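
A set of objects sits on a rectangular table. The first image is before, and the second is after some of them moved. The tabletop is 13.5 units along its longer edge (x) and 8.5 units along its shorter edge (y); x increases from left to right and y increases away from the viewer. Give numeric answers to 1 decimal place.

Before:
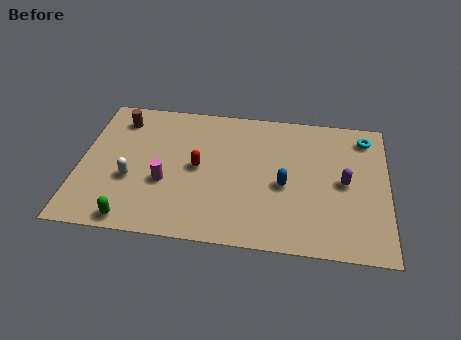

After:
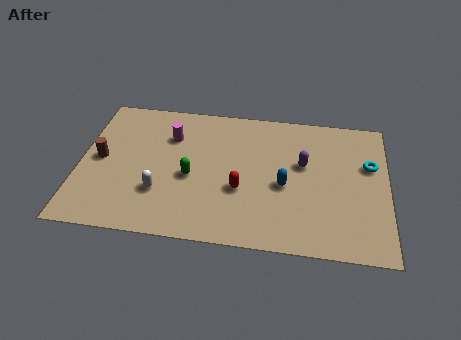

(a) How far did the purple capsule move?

2.0

From (11.6, 4.2) to (9.8, 5.1), the purple capsule covered √(1.8² + 0.9²) ≈ 2.0 units.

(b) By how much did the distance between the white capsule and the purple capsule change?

-2.7

The distance was about 9.4 in the first image and 6.7 in the second, so they moved 2.7 units closer together.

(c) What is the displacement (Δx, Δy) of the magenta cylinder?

(0.1, 2.9)

The magenta cylinder was at about (3.8, 3.2) and moved to about (3.9, 6.1).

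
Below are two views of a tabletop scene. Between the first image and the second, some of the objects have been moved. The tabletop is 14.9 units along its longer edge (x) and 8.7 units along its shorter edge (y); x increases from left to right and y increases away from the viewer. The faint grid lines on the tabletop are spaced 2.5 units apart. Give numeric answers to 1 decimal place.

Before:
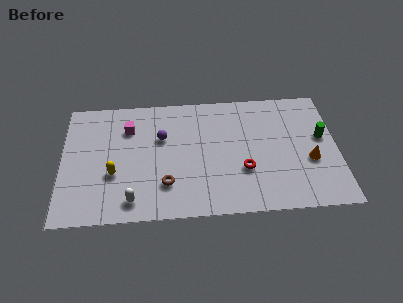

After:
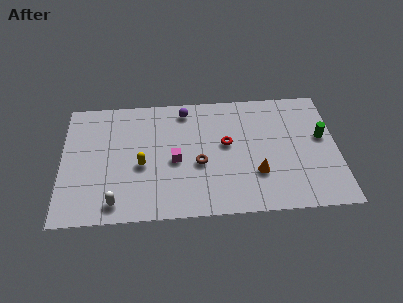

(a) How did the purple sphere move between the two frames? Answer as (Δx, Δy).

(1.3, 1.9)

The purple sphere started near (5.4, 5.6) and ended near (6.7, 7.5).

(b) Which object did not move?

the green cylinder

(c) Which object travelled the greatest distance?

the magenta cube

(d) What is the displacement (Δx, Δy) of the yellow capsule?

(1.5, 0.5)

From the two frames, the yellow capsule sits at roughly (2.8, 3.2) before and (4.3, 3.7) after.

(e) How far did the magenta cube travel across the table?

3.5

From (3.6, 6.4) to (6.1, 3.9), the magenta cube covered √(2.5² + 2.5²) ≈ 3.5 units.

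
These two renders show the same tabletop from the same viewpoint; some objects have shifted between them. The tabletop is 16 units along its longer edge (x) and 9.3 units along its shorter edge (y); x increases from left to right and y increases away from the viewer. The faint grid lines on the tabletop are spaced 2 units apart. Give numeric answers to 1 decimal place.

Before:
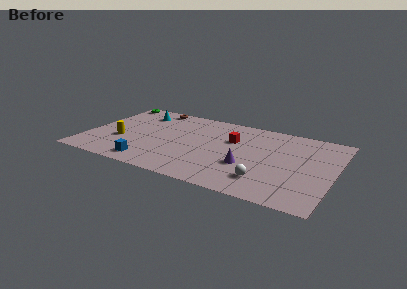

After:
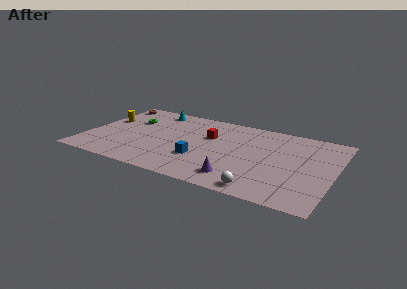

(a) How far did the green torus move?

2.8

From (0.9, 8.4) to (2.6, 6.2), the green torus covered √(1.7² + 2.2²) ≈ 2.8 units.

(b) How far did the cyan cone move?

1.1

The cyan cone moved from about (2.9, 7.4) to (3.8, 8.1), a distance of √(0.9² + 0.7²) ≈ 1.1.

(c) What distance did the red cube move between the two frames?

1.5

The red cube moved from about (9.3, 6.1) to (7.8, 6.0), a distance of √(1.5² + 0.1²) ≈ 1.5.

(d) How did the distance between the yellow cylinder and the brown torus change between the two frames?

-2.8

Before: roughly 5.2 units apart; after: 2.4. That's 2.8 units closer together.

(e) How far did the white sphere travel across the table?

1.1

From (11.9, 2.1) to (11.8, 1.0), the white sphere covered √(0.1² + 1.1²) ≈ 1.1 units.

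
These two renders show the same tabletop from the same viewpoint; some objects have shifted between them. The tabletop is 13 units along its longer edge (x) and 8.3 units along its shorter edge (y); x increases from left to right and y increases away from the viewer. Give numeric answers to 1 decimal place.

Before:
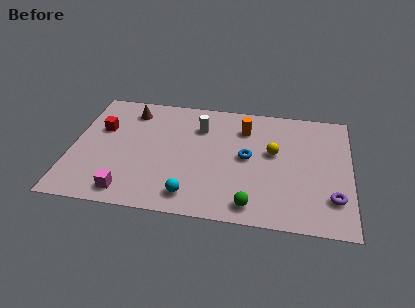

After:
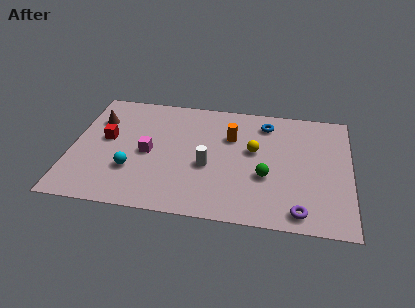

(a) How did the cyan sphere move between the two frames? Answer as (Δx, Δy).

(-2.8, 1.3)

The cyan sphere was at about (5.7, 1.3) and moved to about (2.9, 2.6).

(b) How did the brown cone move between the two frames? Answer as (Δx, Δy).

(-1.5, -0.9)

The brown cone started near (2.6, 6.8) and ended near (1.1, 5.9).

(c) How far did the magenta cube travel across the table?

2.9

From (2.8, 1.1) to (3.6, 3.9), the magenta cube covered √(0.8² + 2.8²) ≈ 2.9 units.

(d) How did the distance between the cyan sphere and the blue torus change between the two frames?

+3.5

They were about 3.9 units apart before and 7.4 after — 3.5 units further apart.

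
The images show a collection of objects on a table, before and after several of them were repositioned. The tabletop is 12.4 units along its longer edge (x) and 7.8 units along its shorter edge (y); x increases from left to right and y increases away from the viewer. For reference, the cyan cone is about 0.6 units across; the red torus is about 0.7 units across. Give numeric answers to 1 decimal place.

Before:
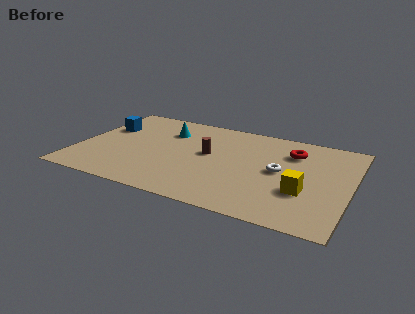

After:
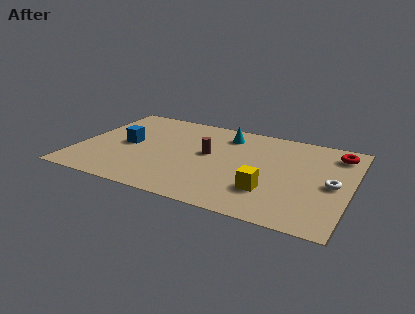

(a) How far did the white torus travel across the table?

2.4

The white torus moved from about (9.2, 4.0) to (11.6, 3.7), a distance of √(2.4² + 0.3²) ≈ 2.4.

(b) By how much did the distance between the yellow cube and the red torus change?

+1.8

The distance was about 3.2 in the first image and 5.0 in the second, so they moved 1.8 units further apart.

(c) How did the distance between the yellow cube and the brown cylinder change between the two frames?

-1.1

They were about 4.8 units apart before and 3.7 after — 1.1 units closer together.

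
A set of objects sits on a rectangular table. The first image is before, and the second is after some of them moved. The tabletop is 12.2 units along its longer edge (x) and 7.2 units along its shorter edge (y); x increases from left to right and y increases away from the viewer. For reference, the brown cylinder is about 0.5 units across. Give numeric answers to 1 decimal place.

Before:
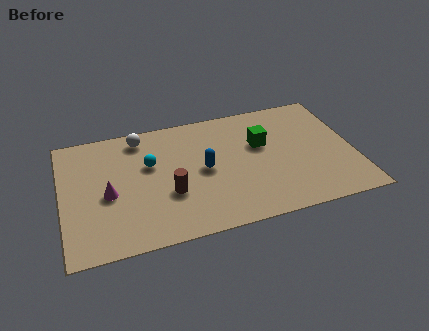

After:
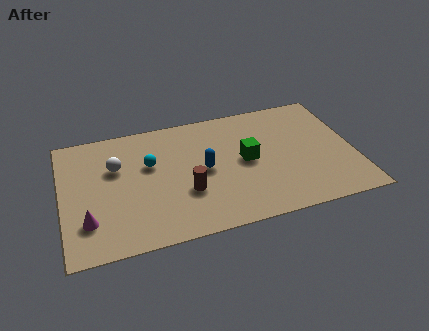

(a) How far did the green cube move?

1.1

The green cube was near (8.4, 4.5) before and (7.7, 3.7) after, so it travelled √(0.7² + 0.8²) ≈ 1.1 units.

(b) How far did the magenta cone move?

1.6

The magenta cone moved from about (1.9, 3.2) to (1.0, 1.9), a distance of √(0.9² + 1.3²) ≈ 1.6.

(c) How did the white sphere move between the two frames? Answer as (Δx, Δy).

(-1.1, -1.5)

The white sphere was at about (3.4, 6.2) and moved to about (2.3, 4.7).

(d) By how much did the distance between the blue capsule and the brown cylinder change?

-0.4

The distance was about 1.8 in the first image and 1.4 in the second, so they moved 0.4 units closer together.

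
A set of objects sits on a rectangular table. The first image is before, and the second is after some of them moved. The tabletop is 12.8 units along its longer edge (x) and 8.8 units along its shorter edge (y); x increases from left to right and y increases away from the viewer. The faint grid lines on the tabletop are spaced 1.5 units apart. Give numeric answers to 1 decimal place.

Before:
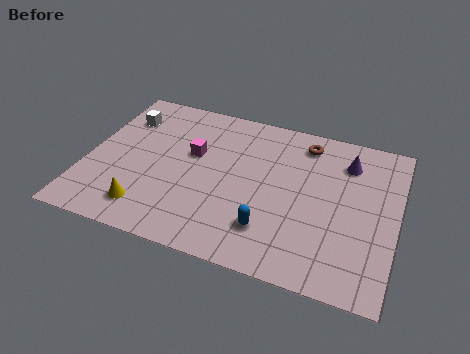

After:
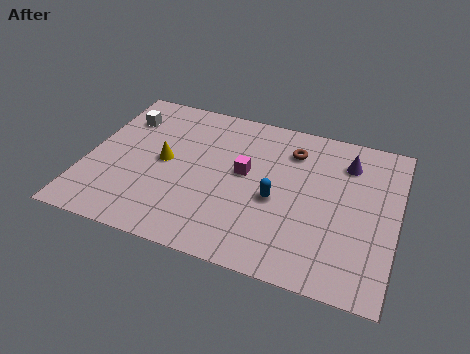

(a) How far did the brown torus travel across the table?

0.8

The brown torus was near (8.8, 7.4) before and (8.3, 6.8) after, so it travelled √(0.5² + 0.6²) ≈ 0.8 units.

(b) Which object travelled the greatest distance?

the yellow cone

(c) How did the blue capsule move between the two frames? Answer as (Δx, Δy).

(0.1, 1.7)

From the two frames, the blue capsule sits at roughly (7.8, 2.1) before and (7.9, 3.8) after.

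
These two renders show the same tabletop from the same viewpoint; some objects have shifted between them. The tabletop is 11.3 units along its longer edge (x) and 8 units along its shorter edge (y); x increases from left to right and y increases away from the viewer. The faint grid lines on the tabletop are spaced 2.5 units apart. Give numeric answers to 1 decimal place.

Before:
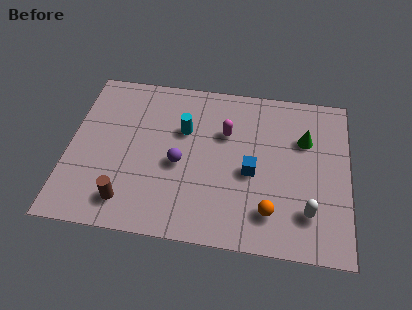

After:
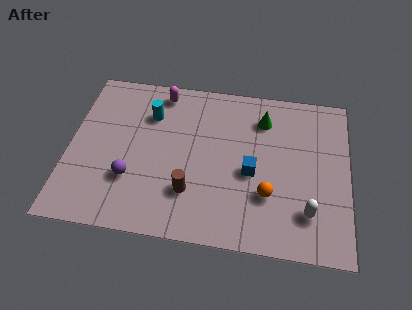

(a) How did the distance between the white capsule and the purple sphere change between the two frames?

+1.7

Before: roughly 5.4 units apart; after: 7.1. That's 1.7 units further apart.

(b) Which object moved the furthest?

the magenta capsule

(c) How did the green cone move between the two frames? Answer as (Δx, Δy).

(-1.7, 0.8)

From the two frames, the green cone sits at roughly (9.5, 5.4) before and (7.8, 6.2) after.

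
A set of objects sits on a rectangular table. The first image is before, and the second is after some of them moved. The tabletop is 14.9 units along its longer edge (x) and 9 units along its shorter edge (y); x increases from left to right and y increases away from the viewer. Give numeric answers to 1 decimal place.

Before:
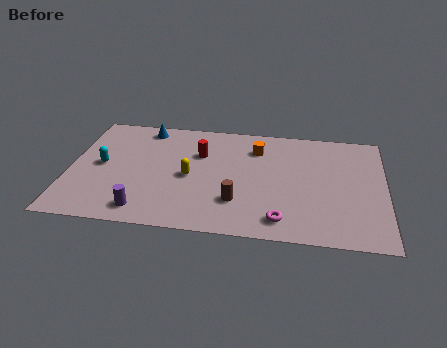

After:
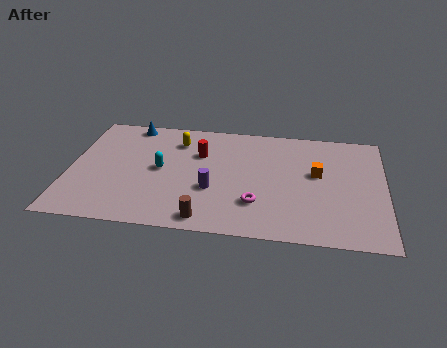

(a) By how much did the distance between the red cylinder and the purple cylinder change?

-2.5

Before: roughly 5.4 units apart; after: 2.9. That's 2.5 units closer together.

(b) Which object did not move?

the red cylinder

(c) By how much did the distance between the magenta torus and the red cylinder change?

-1.6

Before: roughly 6.2 units apart; after: 4.6. That's 1.6 units closer together.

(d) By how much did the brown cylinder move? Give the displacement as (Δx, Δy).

(-1.4, -1.5)

From the two frames, the brown cylinder sits at roughly (8.0, 2.5) before and (6.6, 1.0) after.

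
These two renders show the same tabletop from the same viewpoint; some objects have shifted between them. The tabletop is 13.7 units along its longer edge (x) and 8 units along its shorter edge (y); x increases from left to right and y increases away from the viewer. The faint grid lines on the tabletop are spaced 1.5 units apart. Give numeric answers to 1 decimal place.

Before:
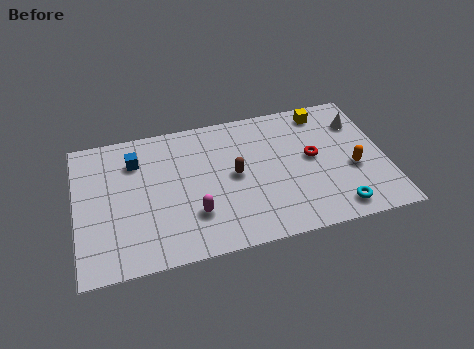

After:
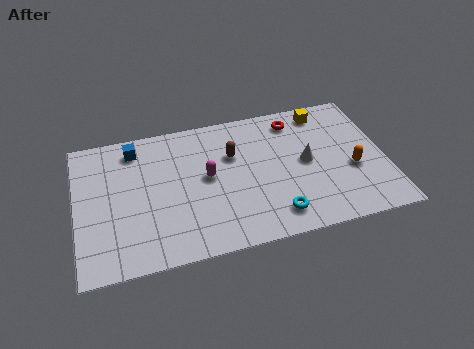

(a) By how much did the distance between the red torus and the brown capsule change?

-0.3

Before: roughly 3.5 units apart; after: 3.2. That's 0.3 units closer together.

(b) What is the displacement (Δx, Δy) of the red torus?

(-0.6, 2.4)

From the two frames, the red torus sits at roughly (10.5, 4.3) before and (9.9, 6.7) after.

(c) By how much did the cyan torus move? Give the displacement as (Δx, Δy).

(-2.7, 0.3)

From the two frames, the cyan torus sits at roughly (11.3, 1.1) before and (8.6, 1.4) after.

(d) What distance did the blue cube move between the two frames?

0.7

From (2.7, 6.0) to (2.7, 6.7), the blue cube covered √(0.0² + 0.7²) ≈ 0.7 units.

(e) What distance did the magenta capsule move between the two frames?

2.1

The magenta capsule was near (5.1, 2.3) before and (5.8, 4.3) after, so it travelled √(0.7² + 2.0²) ≈ 2.1 units.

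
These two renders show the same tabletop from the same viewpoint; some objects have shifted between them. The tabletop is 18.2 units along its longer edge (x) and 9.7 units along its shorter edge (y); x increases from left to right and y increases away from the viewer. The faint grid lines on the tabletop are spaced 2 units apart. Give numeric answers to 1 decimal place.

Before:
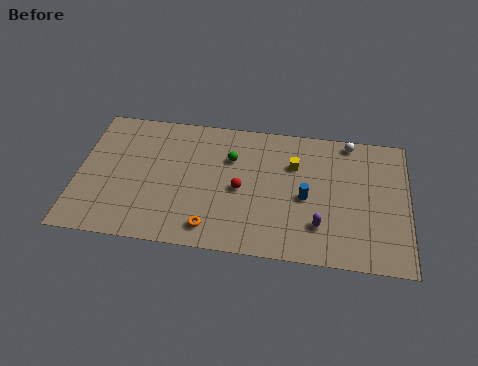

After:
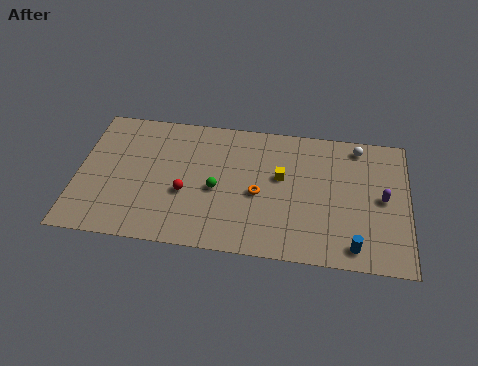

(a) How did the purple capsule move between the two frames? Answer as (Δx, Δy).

(3.4, 2.4)

The purple capsule was at about (13.4, 2.5) and moved to about (16.8, 4.9).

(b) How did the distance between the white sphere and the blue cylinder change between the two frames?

+2.2

The distance was about 5.0 in the first image and 7.2 in the second, so they moved 2.2 units further apart.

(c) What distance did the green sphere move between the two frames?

2.5

The green sphere was near (8.4, 6.7) before and (7.7, 4.3) after, so it travelled √(0.7² + 2.4²) ≈ 2.5 units.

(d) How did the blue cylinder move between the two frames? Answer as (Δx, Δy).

(2.7, -3.1)

From the two frames, the blue cylinder sits at roughly (12.6, 4.4) before and (15.3, 1.3) after.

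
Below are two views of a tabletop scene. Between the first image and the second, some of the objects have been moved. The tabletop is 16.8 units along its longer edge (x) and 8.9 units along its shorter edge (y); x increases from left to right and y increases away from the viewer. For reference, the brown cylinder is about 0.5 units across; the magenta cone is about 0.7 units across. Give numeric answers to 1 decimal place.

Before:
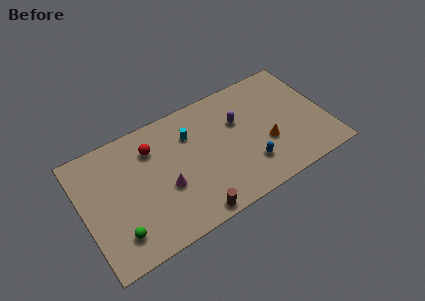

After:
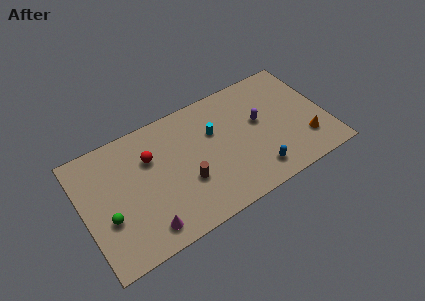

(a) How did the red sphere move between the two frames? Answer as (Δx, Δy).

(-0.2, -0.6)

The red sphere was at about (5.0, 6.7) and moved to about (4.8, 6.1).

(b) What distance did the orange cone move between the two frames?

2.8

The orange cone was near (12.5, 3.3) before and (15.1, 2.3) after, so it travelled √(2.6² + 1.0²) ≈ 2.8 units.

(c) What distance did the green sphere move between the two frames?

1.5

The green sphere moved from about (2.0, 1.9) to (1.5, 3.3), a distance of √(0.5² + 1.4²) ≈ 1.5.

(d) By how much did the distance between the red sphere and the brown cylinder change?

-2.6

Before: roughly 6.2 units apart; after: 3.6. That's 2.6 units closer together.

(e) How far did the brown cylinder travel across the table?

2.4

The brown cylinder was near (6.9, 0.8) before and (6.9, 3.2) after, so it travelled √(0.0² + 2.4²) ≈ 2.4 units.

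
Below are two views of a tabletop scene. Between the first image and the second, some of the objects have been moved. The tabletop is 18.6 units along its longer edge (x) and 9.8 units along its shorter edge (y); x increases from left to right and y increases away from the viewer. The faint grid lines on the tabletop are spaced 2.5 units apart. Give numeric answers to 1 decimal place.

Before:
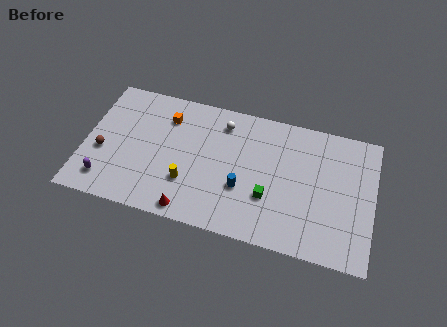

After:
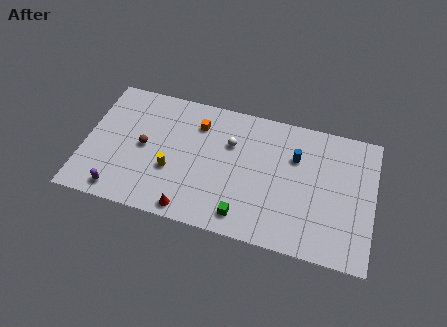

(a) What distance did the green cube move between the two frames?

2.3

The green cube was near (12.0, 3.3) before and (10.5, 1.5) after, so it travelled √(1.5² + 1.8²) ≈ 2.3 units.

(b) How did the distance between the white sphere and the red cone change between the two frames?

-1.2

The distance was about 7.2 in the first image and 6.0 in the second, so they moved 1.2 units closer together.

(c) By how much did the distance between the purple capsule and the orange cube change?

+1.1

They were about 6.7 units apart before and 7.8 after — 1.1 units further apart.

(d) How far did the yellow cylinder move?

1.3

The yellow cylinder moved from about (6.8, 3.0) to (5.7, 3.6), a distance of √(1.1² + 0.6²) ≈ 1.3.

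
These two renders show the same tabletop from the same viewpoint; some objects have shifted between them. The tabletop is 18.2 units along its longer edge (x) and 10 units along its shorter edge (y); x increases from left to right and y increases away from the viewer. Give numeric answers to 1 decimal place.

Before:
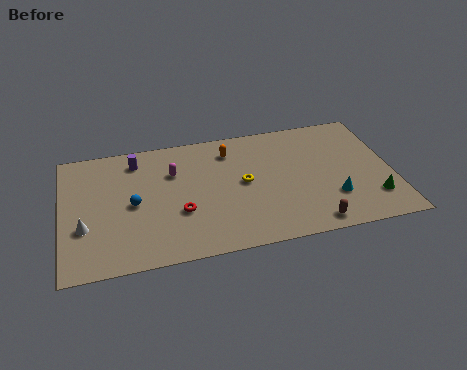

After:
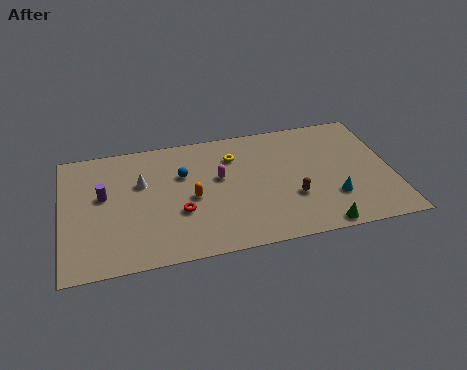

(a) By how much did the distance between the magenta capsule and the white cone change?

-1.7

They were about 6.0 units apart before and 4.3 after — 1.7 units closer together.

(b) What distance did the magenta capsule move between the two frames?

2.7

The magenta capsule moved from about (6.2, 6.9) to (8.7, 5.9), a distance of √(2.5² + 1.0²) ≈ 2.7.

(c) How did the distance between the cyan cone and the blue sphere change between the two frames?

-2.2

They were about 11.1 units apart before and 8.9 after — 2.2 units closer together.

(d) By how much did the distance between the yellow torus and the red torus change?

+1.1

The distance was about 3.9 in the first image and 5.0 in the second, so they moved 1.1 units further apart.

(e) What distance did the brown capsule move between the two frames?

2.5

The brown capsule moved from about (13.5, 1.1) to (12.6, 3.4), a distance of √(0.9² + 2.3²) ≈ 2.5.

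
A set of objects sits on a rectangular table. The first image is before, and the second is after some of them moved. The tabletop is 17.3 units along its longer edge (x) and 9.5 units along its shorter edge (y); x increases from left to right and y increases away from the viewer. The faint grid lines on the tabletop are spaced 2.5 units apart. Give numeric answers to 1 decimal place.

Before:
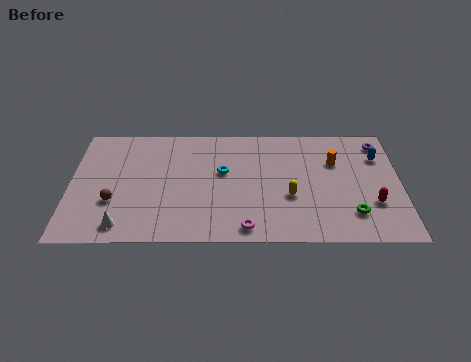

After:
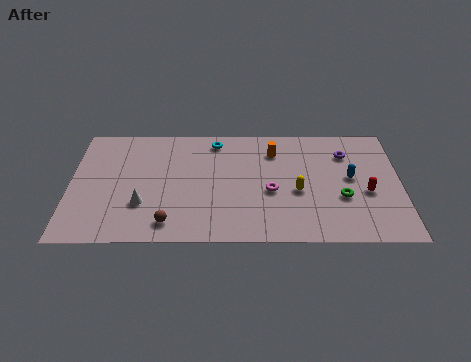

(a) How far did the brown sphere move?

3.4

From (2.3, 3.2) to (5.2, 1.5), the brown sphere covered √(2.9² + 1.7²) ≈ 3.4 units.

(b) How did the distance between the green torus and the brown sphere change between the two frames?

-3.2

Before: roughly 12.4 units apart; after: 9.2. That's 3.2 units closer together.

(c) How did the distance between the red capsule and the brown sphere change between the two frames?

-2.9

Before: roughly 13.5 units apart; after: 10.6. That's 2.9 units closer together.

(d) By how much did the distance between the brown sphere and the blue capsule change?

-4.2

They were about 14.4 units apart before and 10.2 after — 4.2 units closer together.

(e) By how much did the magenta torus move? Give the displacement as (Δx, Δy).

(1.3, 2.9)

The magenta torus started near (9.2, 1.1) and ended near (10.5, 4.0).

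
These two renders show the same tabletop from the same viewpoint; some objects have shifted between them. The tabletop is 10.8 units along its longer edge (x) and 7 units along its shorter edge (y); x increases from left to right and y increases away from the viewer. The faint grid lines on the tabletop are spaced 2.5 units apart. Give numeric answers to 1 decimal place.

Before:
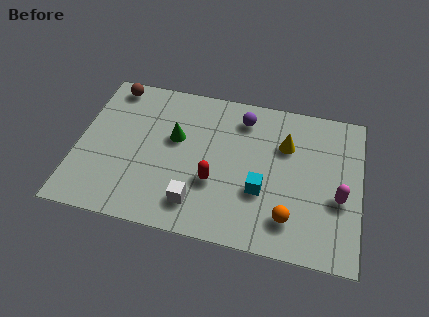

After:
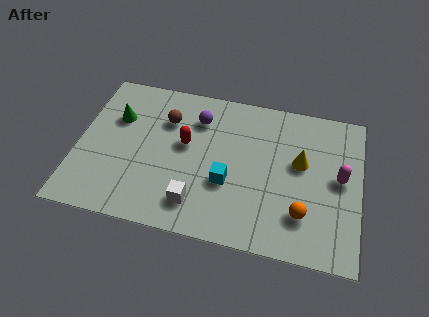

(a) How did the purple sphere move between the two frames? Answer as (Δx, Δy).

(-1.7, -0.4)

From the two frames, the purple sphere sits at roughly (6.2, 5.7) before and (4.5, 5.3) after.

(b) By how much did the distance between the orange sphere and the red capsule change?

+2.0

Before: roughly 3.1 units apart; after: 5.1. That's 2.0 units further apart.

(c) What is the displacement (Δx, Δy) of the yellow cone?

(0.6, -0.7)

From the two frames, the yellow cone sits at roughly (7.9, 4.8) before and (8.5, 4.1) after.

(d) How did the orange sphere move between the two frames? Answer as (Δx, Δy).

(0.5, 0.3)

The orange sphere started near (8.2, 1.5) and ended near (8.7, 1.8).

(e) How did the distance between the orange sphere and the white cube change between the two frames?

+0.5

The distance was about 3.5 in the first image and 4.0 in the second, so they moved 0.5 units further apart.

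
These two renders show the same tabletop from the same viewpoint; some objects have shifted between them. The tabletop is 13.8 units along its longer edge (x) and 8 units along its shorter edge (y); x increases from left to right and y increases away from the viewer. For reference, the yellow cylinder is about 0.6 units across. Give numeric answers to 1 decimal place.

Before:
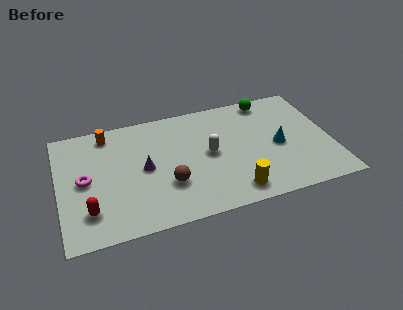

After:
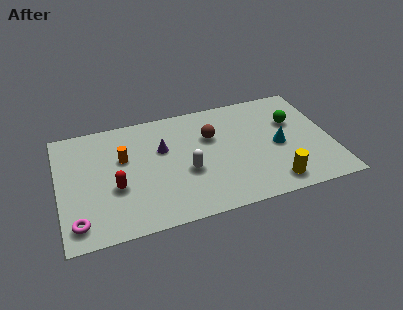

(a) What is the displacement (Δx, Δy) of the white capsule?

(-1.2, -0.9)

The white capsule was at about (7.6, 4.1) and moved to about (6.4, 3.2).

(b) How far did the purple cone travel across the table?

1.5

The purple cone was near (4.3, 4.0) before and (5.3, 5.1) after, so it travelled √(1.0² + 1.1²) ≈ 1.5 units.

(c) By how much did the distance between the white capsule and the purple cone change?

-1.1

The distance was about 3.3 in the first image and 2.2 in the second, so they moved 1.1 units closer together.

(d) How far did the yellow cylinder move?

2.0

The yellow cylinder was near (8.6, 1.2) before and (10.6, 1.2) after, so it travelled √(2.0² + 0.0²) ≈ 2.0 units.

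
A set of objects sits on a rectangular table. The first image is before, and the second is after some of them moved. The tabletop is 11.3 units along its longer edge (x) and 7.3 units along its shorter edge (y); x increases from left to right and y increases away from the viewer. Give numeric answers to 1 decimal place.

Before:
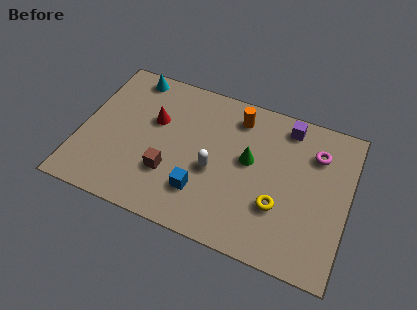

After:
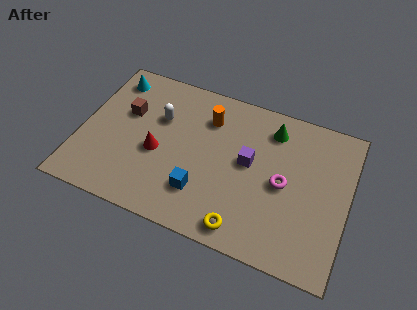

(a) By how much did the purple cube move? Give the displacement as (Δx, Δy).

(-1.4, -2.3)

The purple cube was at about (8.5, 6.3) and moved to about (7.1, 4.0).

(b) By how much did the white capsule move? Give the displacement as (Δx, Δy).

(-2.5, 1.7)

The white capsule was at about (5.7, 3.1) and moved to about (3.2, 4.8).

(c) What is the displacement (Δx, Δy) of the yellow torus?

(-1.3, -1.5)

From the two frames, the yellow torus sits at roughly (8.5, 2.4) before and (7.2, 0.9) after.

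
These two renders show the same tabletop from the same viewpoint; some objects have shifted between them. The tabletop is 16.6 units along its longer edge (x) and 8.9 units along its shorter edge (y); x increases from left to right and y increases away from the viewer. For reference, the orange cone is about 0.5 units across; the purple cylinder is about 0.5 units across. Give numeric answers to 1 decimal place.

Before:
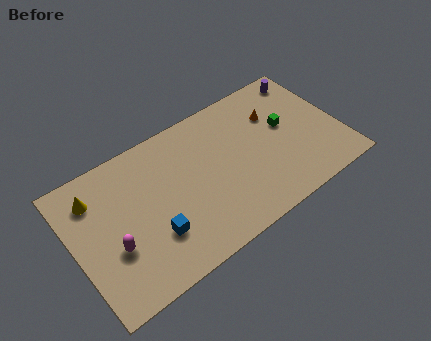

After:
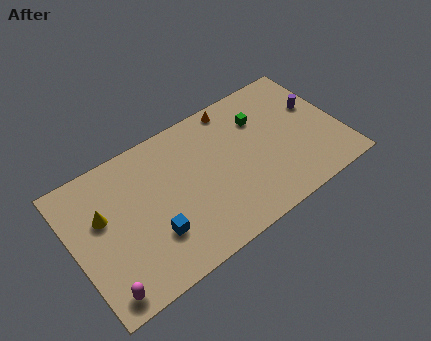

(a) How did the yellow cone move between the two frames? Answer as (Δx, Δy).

(0.3, -1.4)

The yellow cone was at about (1.6, 6.9) and moved to about (1.9, 5.5).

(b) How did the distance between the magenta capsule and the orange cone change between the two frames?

+0.6

Before: roughly 11.1 units apart; after: 11.7. That's 0.6 units further apart.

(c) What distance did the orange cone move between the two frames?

2.9

The orange cone moved from about (12.9, 6.2) to (10.6, 8.0), a distance of √(2.3² + 1.8²) ≈ 2.9.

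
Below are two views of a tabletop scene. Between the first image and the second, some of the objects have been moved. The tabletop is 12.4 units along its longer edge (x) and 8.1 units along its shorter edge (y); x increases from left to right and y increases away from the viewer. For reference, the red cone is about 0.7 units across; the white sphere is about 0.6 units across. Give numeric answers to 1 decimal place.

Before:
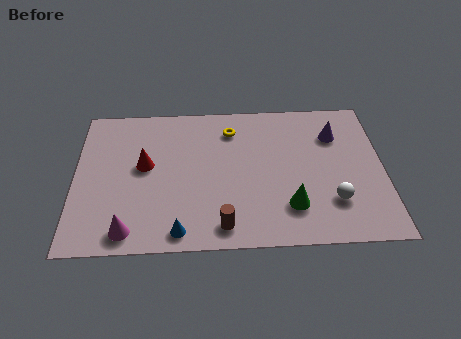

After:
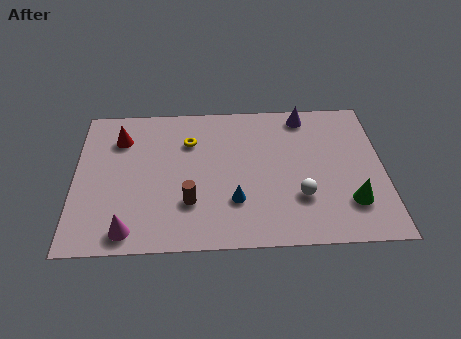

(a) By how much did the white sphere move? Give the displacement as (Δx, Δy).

(-1.3, 0.3)

From the two frames, the white sphere sits at roughly (10.3, 2.2) before and (9.0, 2.5) after.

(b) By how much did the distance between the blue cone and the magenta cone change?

+2.4

They were about 2.0 units apart before and 4.4 after — 2.4 units further apart.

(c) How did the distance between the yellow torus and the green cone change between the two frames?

+2.4

Before: roughly 5.0 units apart; after: 7.4. That's 2.4 units further apart.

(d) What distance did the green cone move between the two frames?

2.4

From (8.6, 2.0) to (11.0, 2.1), the green cone covered √(2.4² + 0.1²) ≈ 2.4 units.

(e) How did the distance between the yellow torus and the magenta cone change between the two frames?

-1.4

Before: roughly 6.8 units apart; after: 5.4. That's 1.4 units closer together.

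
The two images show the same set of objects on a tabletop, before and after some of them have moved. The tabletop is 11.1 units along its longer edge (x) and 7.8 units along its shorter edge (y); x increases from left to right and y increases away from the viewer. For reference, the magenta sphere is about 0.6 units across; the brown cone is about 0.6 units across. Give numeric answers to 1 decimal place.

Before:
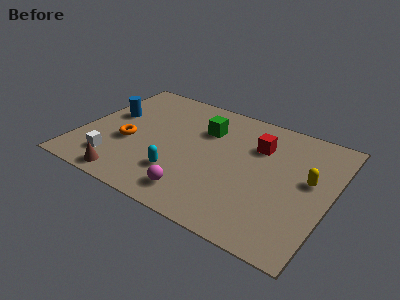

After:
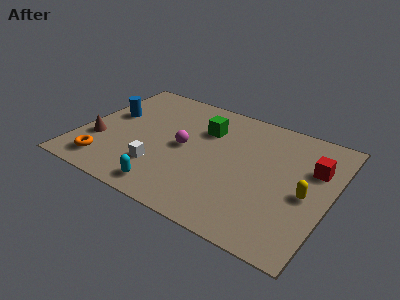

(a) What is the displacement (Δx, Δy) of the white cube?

(2.0, 0.5)

The white cube started near (1.8, 1.6) and ended near (3.8, 2.1).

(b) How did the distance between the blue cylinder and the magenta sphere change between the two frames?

-2.0

The distance was about 5.6 in the first image and 3.6 in the second, so they moved 2.0 units closer together.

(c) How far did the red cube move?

2.5

The red cube moved from about (7.7, 5.5) to (10.2, 5.2), a distance of √(2.5² + 0.3²) ≈ 2.5.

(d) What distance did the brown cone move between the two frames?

2.5

The brown cone moved from about (2.6, 0.8) to (0.9, 2.6), a distance of √(1.7² + 1.8²) ≈ 2.5.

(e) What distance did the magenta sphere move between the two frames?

2.8

The magenta sphere was near (5.6, 1.3) before and (4.6, 3.9) after, so it travelled √(1.0² + 2.6²) ≈ 2.8 units.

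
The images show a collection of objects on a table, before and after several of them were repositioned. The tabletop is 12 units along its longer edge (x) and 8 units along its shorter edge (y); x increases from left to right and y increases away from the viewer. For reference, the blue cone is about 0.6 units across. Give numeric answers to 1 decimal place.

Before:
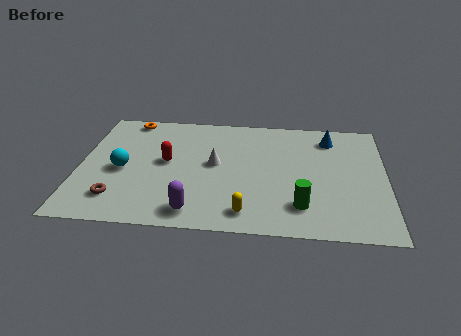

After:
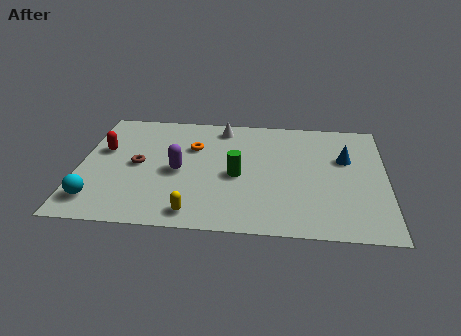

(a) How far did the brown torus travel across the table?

2.4

From (1.6, 1.7) to (2.3, 4.0), the brown torus covered √(0.7² + 2.3²) ≈ 2.4 units.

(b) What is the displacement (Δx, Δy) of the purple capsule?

(-0.7, 2.6)

The purple capsule was at about (4.6, 1.1) and moved to about (3.9, 3.7).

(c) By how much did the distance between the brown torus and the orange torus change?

-3.0

They were about 5.5 units apart before and 2.5 after — 3.0 units closer together.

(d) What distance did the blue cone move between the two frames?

1.5

The blue cone was near (9.8, 6.5) before and (10.4, 5.1) after, so it travelled √(0.6² + 1.4²) ≈ 1.5 units.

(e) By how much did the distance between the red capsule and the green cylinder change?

-0.4

The distance was about 5.9 in the first image and 5.5 in the second, so they moved 0.4 units closer together.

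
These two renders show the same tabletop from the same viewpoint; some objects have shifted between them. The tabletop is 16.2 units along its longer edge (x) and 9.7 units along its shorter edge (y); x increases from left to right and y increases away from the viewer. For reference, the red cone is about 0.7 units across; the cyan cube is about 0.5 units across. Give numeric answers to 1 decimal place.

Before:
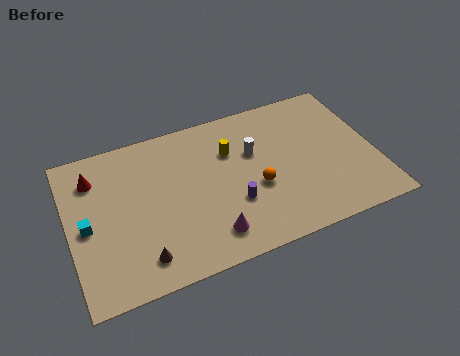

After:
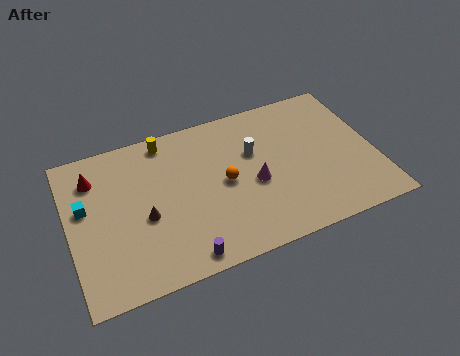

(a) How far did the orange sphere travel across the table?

1.8

The orange sphere moved from about (9.8, 3.9) to (8.2, 4.8), a distance of √(1.6² + 0.9²) ≈ 1.8.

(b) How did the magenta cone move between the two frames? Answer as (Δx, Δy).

(2.6, 2.4)

The magenta cone was at about (7.1, 1.8) and moved to about (9.7, 4.2).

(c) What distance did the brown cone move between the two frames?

2.4

The brown cone was near (3.5, 1.7) before and (3.9, 4.1) after, so it travelled √(0.4² + 2.4²) ≈ 2.4 units.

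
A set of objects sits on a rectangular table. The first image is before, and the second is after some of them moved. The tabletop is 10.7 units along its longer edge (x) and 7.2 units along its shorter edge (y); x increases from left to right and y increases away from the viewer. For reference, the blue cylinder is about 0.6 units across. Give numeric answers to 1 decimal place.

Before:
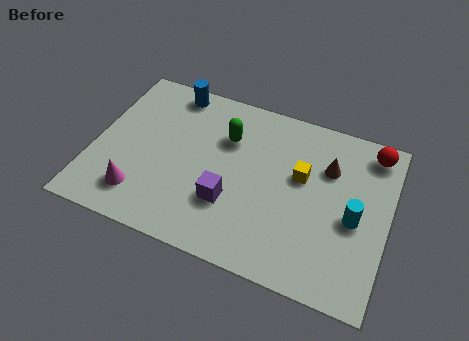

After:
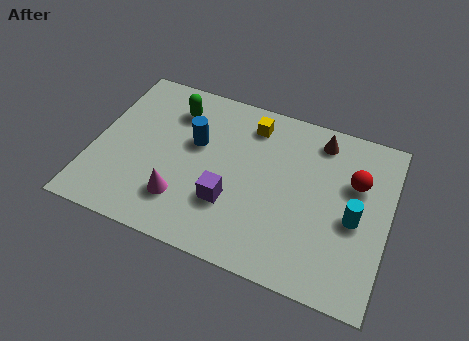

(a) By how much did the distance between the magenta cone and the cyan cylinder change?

-1.5

Before: roughly 7.8 units apart; after: 6.3. That's 1.5 units closer together.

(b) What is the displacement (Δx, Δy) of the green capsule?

(-2.0, 0.6)

The green capsule was at about (4.7, 5.0) and moved to about (2.7, 5.6).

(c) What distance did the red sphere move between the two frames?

1.6

The red sphere was near (9.9, 6.2) before and (9.4, 4.7) after, so it travelled √(0.5² + 1.5²) ≈ 1.6 units.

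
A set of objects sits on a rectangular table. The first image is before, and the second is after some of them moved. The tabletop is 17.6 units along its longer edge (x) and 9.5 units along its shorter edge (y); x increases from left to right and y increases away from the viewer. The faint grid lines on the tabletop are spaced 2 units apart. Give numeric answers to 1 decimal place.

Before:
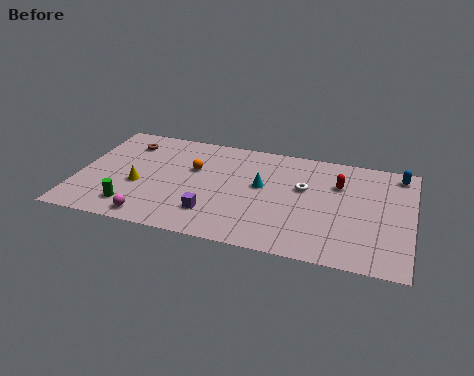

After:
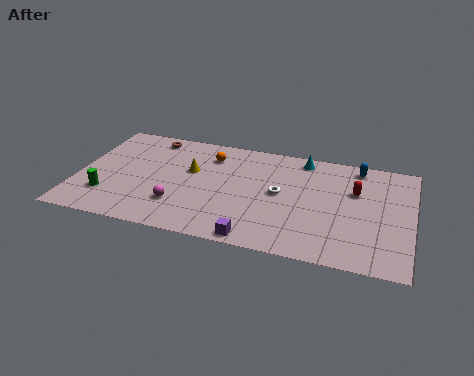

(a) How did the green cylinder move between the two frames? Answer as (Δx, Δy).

(-1.4, 0.7)

From the two frames, the green cylinder sits at roughly (3.1, 1.8) before and (1.7, 2.5) after.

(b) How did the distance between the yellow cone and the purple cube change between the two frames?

+2.0

The distance was about 4.3 in the first image and 6.3 in the second, so they moved 2.0 units further apart.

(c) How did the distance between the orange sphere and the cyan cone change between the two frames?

+1.3

Before: roughly 3.7 units apart; after: 5.0. That's 1.3 units further apart.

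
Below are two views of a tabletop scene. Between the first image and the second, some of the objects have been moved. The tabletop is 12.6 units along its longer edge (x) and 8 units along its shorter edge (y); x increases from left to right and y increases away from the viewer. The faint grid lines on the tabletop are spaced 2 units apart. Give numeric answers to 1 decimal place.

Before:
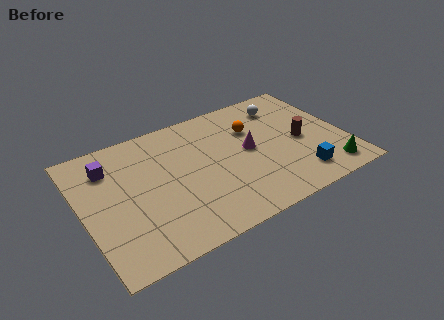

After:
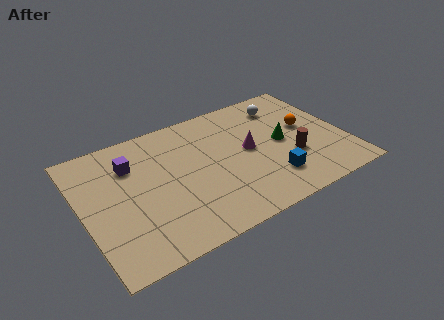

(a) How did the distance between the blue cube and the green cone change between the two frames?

+0.9

They were about 1.4 units apart before and 2.3 after — 0.9 units further apart.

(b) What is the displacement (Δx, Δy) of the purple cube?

(1.0, -0.3)

From the two frames, the purple cube sits at roughly (1.5, 6.1) before and (2.5, 5.8) after.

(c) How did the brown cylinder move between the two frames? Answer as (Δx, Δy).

(-0.6, -0.9)

The brown cylinder started near (10.5, 3.7) and ended near (9.9, 2.8).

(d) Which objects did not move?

the white sphere and the magenta cone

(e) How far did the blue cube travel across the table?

1.4

From (10.0, 1.5) to (8.7, 1.9), the blue cube covered √(1.3² + 0.4²) ≈ 1.4 units.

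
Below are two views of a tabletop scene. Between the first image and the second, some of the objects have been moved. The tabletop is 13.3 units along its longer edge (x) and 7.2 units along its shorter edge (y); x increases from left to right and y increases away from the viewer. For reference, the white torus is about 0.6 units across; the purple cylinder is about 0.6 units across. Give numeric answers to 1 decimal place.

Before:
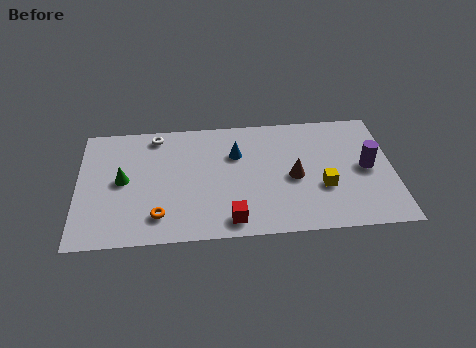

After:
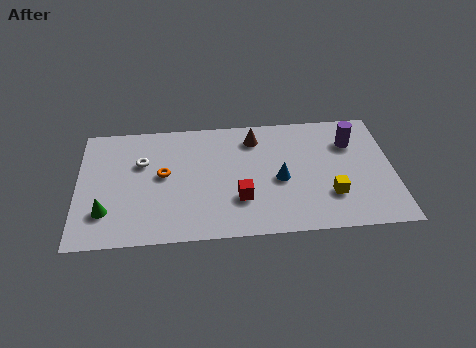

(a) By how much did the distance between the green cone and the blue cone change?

+2.5

They were about 4.9 units apart before and 7.4 after — 2.5 units further apart.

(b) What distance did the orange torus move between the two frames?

2.4

The orange torus moved from about (3.4, 1.5) to (3.6, 3.9), a distance of √(0.2² + 2.4²) ≈ 2.4.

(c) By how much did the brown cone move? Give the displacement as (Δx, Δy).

(-1.6, 2.5)

From the two frames, the brown cone sits at roughly (9.1, 3.3) before and (7.5, 5.8) after.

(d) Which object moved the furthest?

the brown cone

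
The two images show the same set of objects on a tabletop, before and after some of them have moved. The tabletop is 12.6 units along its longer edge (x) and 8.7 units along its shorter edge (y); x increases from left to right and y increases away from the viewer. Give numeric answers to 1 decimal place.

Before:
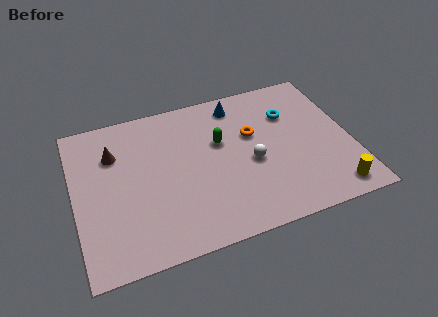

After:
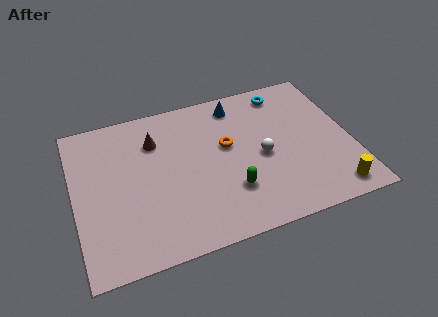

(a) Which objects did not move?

the blue cone and the yellow cylinder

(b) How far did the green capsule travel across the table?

2.9

The green capsule moved from about (6.7, 5.4) to (6.9, 2.5), a distance of √(0.2² + 2.9²) ≈ 2.9.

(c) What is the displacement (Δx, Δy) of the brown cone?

(1.9, 0.2)

The brown cone started near (1.9, 6.2) and ended near (3.8, 6.4).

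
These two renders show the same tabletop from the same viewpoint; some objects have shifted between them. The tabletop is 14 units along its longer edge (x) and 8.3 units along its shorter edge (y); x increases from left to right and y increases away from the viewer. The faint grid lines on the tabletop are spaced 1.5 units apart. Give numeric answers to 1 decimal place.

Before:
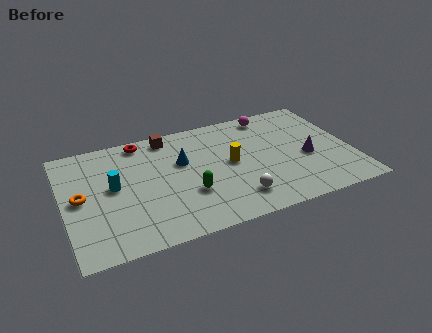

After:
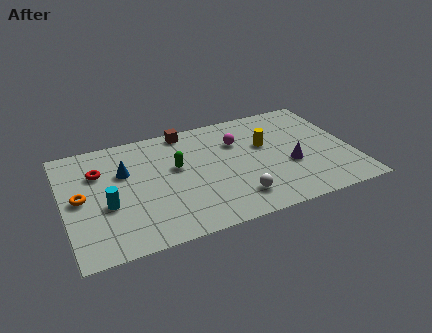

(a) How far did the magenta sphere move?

2.3

The magenta sphere moved from about (10.4, 7.3) to (8.6, 5.8), a distance of √(1.8² + 1.5²) ≈ 2.3.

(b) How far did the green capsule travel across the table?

2.1

From (5.9, 2.8) to (5.5, 4.9), the green capsule covered √(0.4² + 2.1²) ≈ 2.1 units.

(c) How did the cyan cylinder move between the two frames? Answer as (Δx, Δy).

(-0.4, -1.2)

The cyan cylinder started near (2.4, 4.5) and ended near (2.0, 3.3).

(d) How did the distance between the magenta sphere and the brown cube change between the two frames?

-2.2

The distance was about 5.1 in the first image and 2.9 in the second, so they moved 2.2 units closer together.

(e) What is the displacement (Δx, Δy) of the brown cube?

(0.9, 0.2)

From the two frames, the brown cube sits at roughly (5.3, 7.3) before and (6.2, 7.5) after.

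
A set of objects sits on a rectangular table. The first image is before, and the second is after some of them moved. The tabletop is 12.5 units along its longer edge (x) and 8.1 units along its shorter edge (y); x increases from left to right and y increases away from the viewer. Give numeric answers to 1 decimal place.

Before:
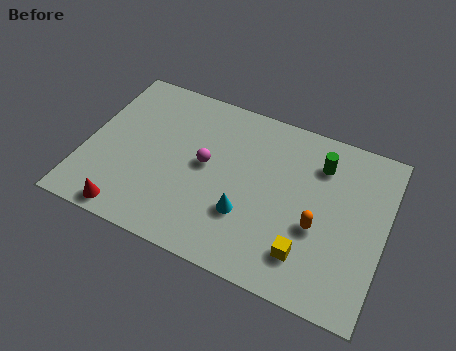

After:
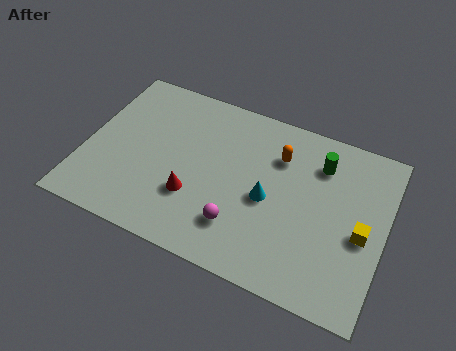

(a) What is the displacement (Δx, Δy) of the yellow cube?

(2.1, 1.8)

The yellow cube started near (9.5, 1.8) and ended near (11.6, 3.6).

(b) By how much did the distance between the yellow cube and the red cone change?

-0.4

Before: roughly 7.4 units apart; after: 7.0. That's 0.4 units closer together.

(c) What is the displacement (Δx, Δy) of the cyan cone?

(0.8, 1.1)

The cyan cone was at about (6.9, 2.6) and moved to about (7.7, 3.7).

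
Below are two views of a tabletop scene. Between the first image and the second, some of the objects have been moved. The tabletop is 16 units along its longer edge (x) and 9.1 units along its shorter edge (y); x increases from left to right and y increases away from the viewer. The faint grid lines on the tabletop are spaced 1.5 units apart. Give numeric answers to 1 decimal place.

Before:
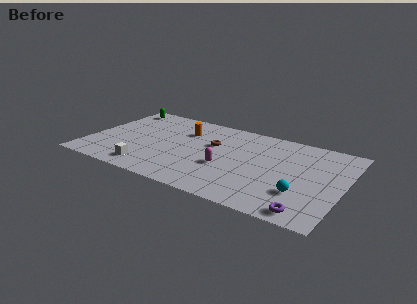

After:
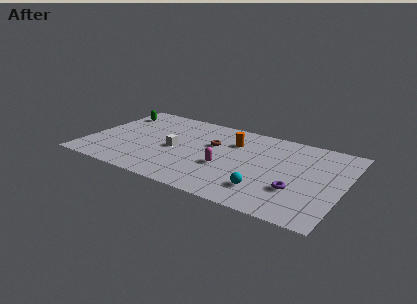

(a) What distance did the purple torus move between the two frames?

2.1

The purple torus moved from about (14.2, 1.0) to (13.3, 2.9), a distance of √(0.9² + 1.9²) ≈ 2.1.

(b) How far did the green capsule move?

0.8

From (1.2, 7.9) to (1.1, 7.1), the green capsule covered √(0.1² + 0.8²) ≈ 0.8 units.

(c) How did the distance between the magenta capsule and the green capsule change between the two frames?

-0.3

Before: roughly 8.8 units apart; after: 8.5. That's 0.3 units closer together.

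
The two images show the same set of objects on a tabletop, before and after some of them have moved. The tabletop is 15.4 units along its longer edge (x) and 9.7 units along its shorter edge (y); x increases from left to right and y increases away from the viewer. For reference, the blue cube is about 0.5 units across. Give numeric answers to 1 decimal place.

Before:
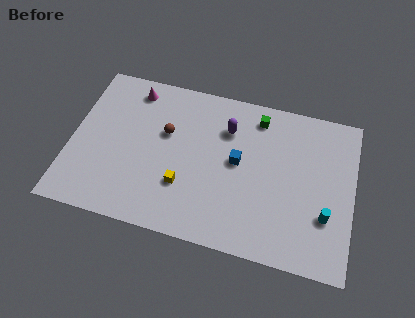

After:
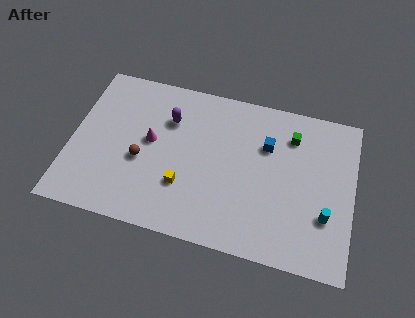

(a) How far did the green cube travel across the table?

2.0

From (10.0, 8.2) to (11.9, 7.5), the green cube covered √(1.9² + 0.7²) ≈ 2.0 units.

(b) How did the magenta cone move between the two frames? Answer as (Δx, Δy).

(1.2, -3.0)

The magenta cone started near (3.1, 8.3) and ended near (4.3, 5.3).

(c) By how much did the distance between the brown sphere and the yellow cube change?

-0.6

They were about 3.2 units apart before and 2.6 after — 0.6 units closer together.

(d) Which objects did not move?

the yellow cube and the cyan cylinder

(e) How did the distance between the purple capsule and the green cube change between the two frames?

+4.8

The distance was about 1.9 in the first image and 6.7 in the second, so they moved 4.8 units further apart.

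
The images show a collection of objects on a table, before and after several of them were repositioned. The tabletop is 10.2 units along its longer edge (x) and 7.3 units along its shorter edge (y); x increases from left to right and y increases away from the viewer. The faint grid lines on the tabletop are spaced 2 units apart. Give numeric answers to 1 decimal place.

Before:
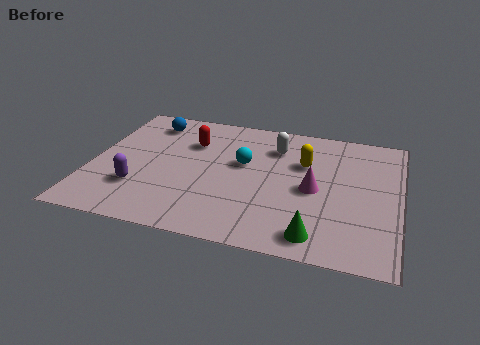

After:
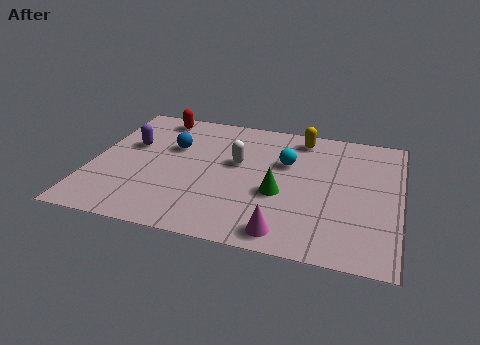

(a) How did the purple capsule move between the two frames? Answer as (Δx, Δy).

(-0.5, 2.4)

The purple capsule started near (1.7, 2.1) and ended near (1.2, 4.5).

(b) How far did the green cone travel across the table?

2.3

From (7.6, 1.0) to (6.3, 2.9), the green cone covered √(1.3² + 1.9²) ≈ 2.3 units.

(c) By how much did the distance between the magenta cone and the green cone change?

-0.4

Before: roughly 2.4 units apart; after: 2.0. That's 0.4 units closer together.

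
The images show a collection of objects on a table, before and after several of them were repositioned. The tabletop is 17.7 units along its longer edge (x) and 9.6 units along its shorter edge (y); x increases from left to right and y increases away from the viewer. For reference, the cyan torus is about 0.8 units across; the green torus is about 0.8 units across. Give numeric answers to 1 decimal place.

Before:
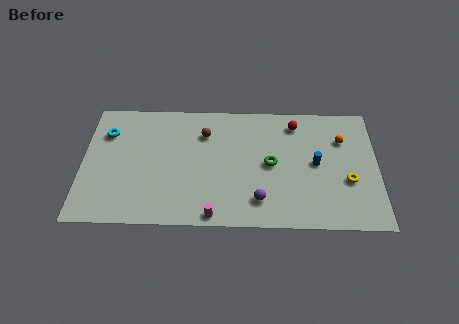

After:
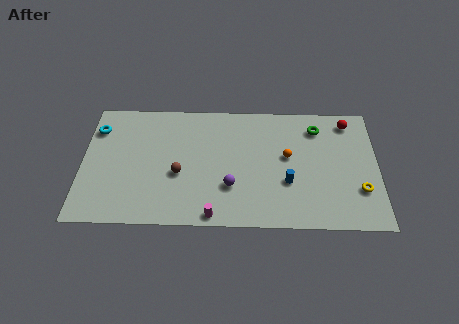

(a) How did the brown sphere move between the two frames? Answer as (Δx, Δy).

(-1.5, -3.2)

The brown sphere started near (7.3, 7.1) and ended near (5.8, 3.9).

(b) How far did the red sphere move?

3.2

From (12.8, 8.0) to (16.0, 8.2), the red sphere covered √(3.2² + 0.2²) ≈ 3.2 units.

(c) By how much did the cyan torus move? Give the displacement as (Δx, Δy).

(-0.6, 0.3)

From the two frames, the cyan torus sits at roughly (1.4, 7.0) before and (0.8, 7.3) after.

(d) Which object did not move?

the magenta cylinder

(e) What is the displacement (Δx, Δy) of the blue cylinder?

(-1.7, -1.5)

From the two frames, the blue cylinder sits at roughly (14.0, 4.9) before and (12.3, 3.4) after.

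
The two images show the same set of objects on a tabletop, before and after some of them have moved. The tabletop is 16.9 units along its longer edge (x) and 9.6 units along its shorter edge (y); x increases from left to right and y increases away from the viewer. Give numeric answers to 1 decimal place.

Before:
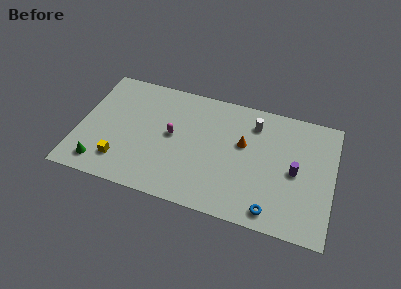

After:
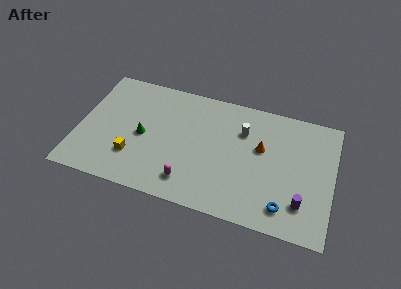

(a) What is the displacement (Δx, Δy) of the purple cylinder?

(0.6, -2.3)

The purple cylinder was at about (14.4, 4.6) and moved to about (15.0, 2.3).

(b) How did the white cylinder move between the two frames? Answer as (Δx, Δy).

(-0.7, -0.8)

The white cylinder started near (11.5, 7.6) and ended near (10.8, 6.8).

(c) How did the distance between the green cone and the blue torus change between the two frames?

-1.4

The distance was about 11.4 in the first image and 10.0 in the second, so they moved 1.4 units closer together.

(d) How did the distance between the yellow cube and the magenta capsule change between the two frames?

-0.5

Before: roughly 4.4 units apart; after: 3.9. That's 0.5 units closer together.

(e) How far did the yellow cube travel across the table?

1.0

The yellow cube moved from about (3.0, 2.1) to (3.8, 2.7), a distance of √(0.8² + 0.6²) ≈ 1.0.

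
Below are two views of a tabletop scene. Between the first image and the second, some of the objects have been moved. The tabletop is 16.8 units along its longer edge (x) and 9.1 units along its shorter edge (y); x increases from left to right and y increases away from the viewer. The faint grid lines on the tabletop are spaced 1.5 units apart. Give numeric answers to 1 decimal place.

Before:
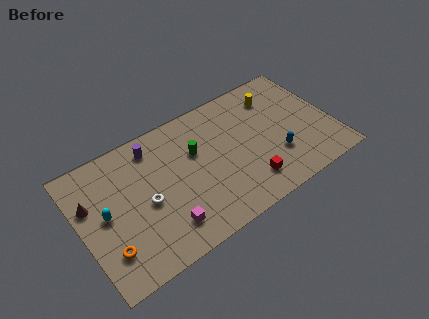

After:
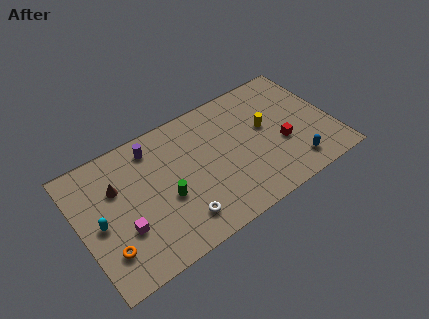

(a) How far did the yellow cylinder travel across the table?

2.1

From (13.5, 7.1) to (12.5, 5.2), the yellow cylinder covered √(1.0² + 1.9²) ≈ 2.1 units.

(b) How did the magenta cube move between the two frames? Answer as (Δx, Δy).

(-2.5, 1.2)

The magenta cube started near (5.1, 1.9) and ended near (2.6, 3.1).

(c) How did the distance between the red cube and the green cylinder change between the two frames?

+2.9

Before: roughly 4.9 units apart; after: 7.8. That's 2.9 units further apart.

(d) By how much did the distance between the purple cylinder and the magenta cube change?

-0.5

The distance was about 5.7 in the first image and 5.2 in the second, so they moved 0.5 units closer together.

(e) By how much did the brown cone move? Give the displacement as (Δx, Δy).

(1.8, 0.2)

From the two frames, the brown cone sits at roughly (0.8, 5.9) before and (2.6, 6.1) after.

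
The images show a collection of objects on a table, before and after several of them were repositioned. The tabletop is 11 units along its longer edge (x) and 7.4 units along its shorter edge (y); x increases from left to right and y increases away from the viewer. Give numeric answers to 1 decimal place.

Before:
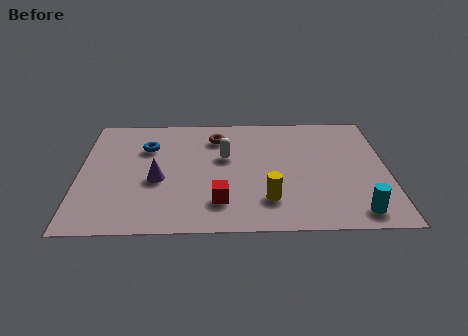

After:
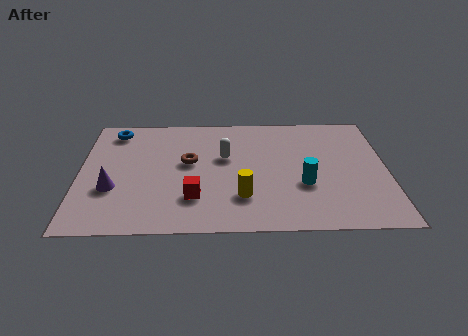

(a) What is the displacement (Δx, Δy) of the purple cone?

(-1.6, -0.5)

The purple cone started near (2.8, 3.1) and ended near (1.2, 2.6).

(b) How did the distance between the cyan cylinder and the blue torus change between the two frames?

-0.8

The distance was about 8.5 in the first image and 7.7 in the second, so they moved 0.8 units closer together.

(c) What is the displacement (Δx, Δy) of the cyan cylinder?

(-1.8, 1.7)

From the two frames, the cyan cylinder sits at roughly (9.8, 1.0) before and (8.0, 2.7) after.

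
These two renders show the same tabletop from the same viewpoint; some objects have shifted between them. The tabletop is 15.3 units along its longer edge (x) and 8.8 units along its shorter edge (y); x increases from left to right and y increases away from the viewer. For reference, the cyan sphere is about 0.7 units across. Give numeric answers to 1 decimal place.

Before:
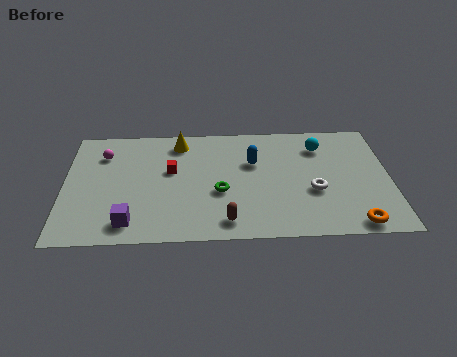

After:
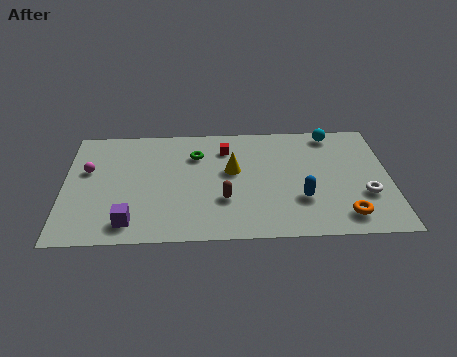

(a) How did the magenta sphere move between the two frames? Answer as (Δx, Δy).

(-0.7, -1.2)

The magenta sphere started near (1.8, 6.6) and ended near (1.1, 5.4).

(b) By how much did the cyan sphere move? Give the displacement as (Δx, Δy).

(0.6, 1.0)

From the two frames, the cyan sphere sits at roughly (12.1, 6.8) before and (12.7, 7.8) after.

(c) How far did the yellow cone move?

3.4

The yellow cone was near (5.4, 7.4) before and (7.9, 5.1) after, so it travelled √(2.5² + 2.3²) ≈ 3.4 units.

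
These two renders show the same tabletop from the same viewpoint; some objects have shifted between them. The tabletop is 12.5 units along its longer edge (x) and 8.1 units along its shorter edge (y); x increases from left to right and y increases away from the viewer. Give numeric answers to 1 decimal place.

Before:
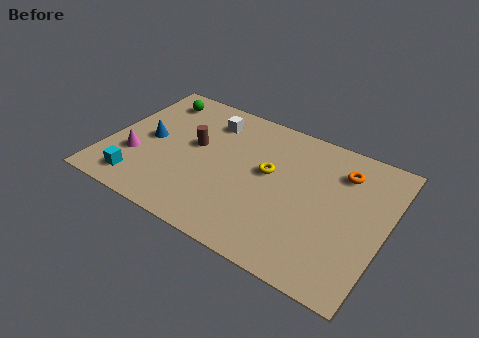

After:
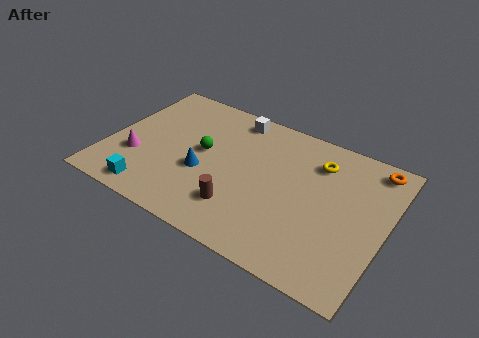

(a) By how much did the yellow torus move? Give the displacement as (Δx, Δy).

(2.0, 1.6)

The yellow torus started near (7.2, 4.6) and ended near (9.2, 6.2).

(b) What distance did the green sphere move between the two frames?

3.5

The green sphere was near (1.6, 6.7) before and (4.2, 4.4) after, so it travelled √(2.6² + 2.3²) ≈ 3.5 units.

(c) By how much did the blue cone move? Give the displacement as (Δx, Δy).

(2.6, -0.8)

From the two frames, the blue cone sits at roughly (1.8, 4.0) before and (4.4, 3.2) after.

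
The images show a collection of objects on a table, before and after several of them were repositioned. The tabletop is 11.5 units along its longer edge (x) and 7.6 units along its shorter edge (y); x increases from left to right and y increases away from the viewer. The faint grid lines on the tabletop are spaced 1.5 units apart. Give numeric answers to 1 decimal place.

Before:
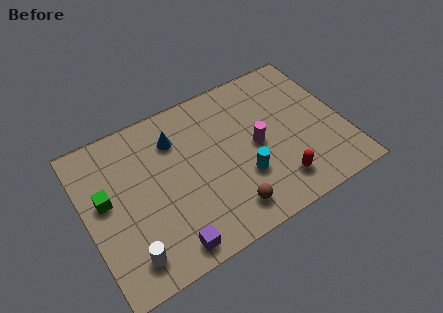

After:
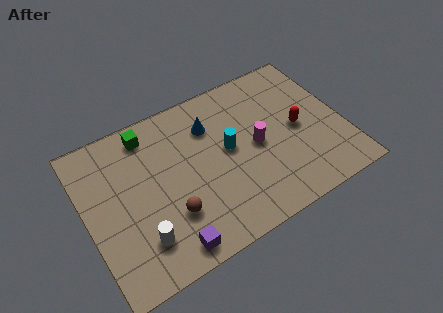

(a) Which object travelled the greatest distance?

the green cube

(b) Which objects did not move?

the magenta cylinder and the purple cube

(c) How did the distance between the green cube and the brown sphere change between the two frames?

-1.6

Before: roughly 5.8 units apart; after: 4.2. That's 1.6 units closer together.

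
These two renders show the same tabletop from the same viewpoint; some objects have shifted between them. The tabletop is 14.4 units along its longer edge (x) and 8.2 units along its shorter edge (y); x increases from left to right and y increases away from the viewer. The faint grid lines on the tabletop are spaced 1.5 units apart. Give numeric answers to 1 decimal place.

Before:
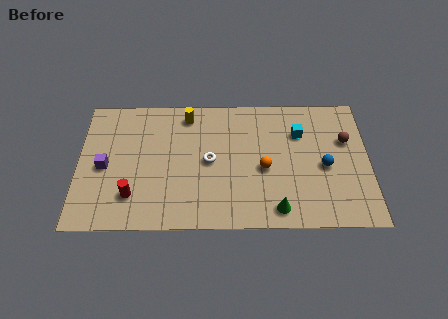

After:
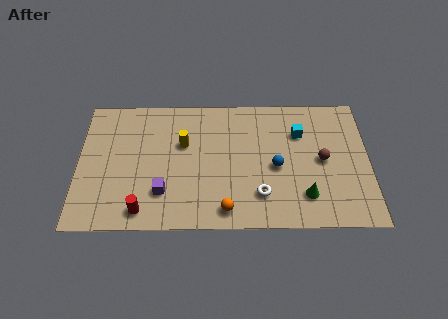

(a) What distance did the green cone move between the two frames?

1.6

From (9.8, 1.1) to (11.2, 1.9), the green cone covered √(1.4² + 0.8²) ≈ 1.6 units.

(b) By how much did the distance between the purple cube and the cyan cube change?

-2.2

They were about 9.9 units apart before and 7.7 after — 2.2 units closer together.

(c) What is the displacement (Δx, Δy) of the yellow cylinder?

(-0.2, -1.8)

The yellow cylinder started near (5.4, 7.0) and ended near (5.2, 5.2).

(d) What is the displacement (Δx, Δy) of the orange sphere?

(-1.9, -2.5)

The orange sphere was at about (9.2, 3.6) and moved to about (7.3, 1.1).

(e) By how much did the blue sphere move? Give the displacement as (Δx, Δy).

(-2.4, 0.0)

From the two frames, the blue sphere sits at roughly (12.2, 3.7) before and (9.8, 3.7) after.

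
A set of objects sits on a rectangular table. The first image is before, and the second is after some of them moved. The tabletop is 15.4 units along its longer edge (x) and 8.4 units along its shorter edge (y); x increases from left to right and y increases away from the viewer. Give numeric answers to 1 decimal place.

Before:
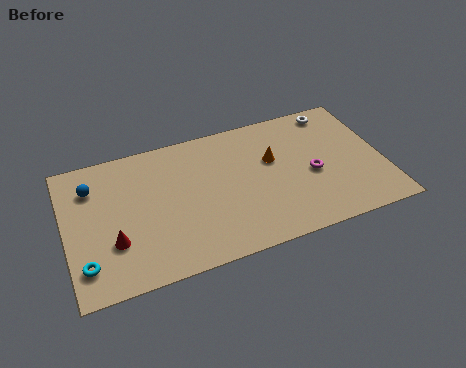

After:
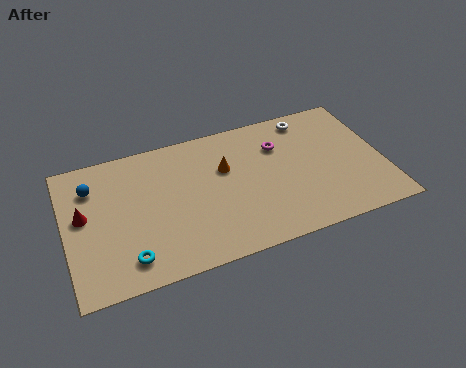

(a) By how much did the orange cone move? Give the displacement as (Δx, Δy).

(-2.3, 0.2)

The orange cone was at about (10.1, 5.2) and moved to about (7.8, 5.4).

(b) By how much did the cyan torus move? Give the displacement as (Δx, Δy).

(2.0, -0.3)

The cyan torus was at about (0.8, 1.8) and moved to about (2.8, 1.5).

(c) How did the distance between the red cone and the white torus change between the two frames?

-0.6

Before: roughly 12.1 units apart; after: 11.5. That's 0.6 units closer together.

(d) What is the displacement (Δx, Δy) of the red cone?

(-1.3, 2.0)

From the two frames, the red cone sits at roughly (2.2, 2.7) before and (0.9, 4.7) after.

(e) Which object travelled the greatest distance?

the magenta torus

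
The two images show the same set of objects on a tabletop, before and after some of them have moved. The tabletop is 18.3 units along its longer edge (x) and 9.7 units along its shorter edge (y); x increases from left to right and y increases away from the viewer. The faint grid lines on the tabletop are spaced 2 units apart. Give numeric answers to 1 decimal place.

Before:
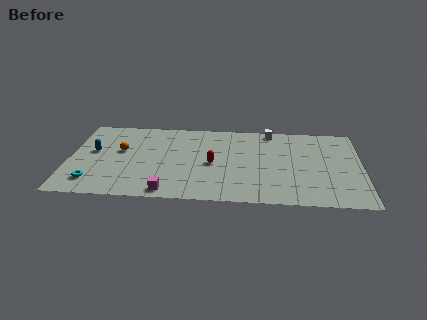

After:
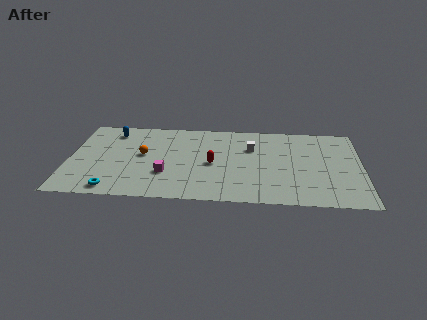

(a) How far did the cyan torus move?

1.5

The cyan torus was near (1.6, 1.9) before and (2.9, 1.1) after, so it travelled √(1.3² + 0.8²) ≈ 1.5 units.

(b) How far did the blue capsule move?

2.7

The blue capsule was near (1.5, 5.5) before and (2.6, 8.0) after, so it travelled √(1.1² + 2.5²) ≈ 2.7 units.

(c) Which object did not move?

the red capsule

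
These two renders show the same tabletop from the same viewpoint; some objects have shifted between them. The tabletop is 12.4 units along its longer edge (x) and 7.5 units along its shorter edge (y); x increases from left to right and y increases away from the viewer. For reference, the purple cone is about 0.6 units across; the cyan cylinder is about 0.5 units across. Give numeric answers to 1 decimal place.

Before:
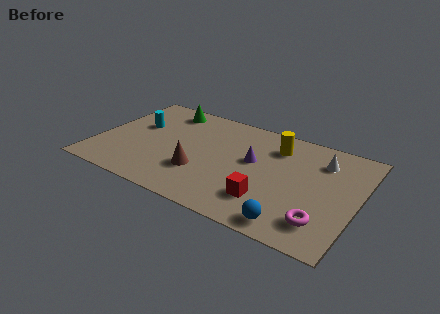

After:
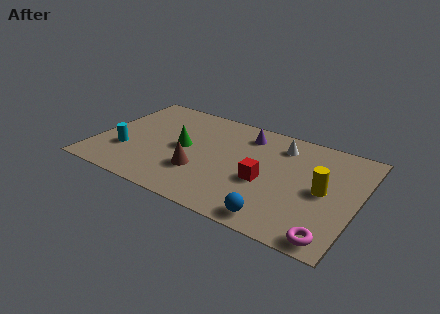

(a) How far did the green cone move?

2.9

The green cone was near (2.8, 6.4) before and (4.1, 3.8) after, so it travelled √(1.3² + 2.6²) ≈ 2.9 units.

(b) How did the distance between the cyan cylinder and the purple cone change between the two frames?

+0.8

They were about 5.7 units apart before and 6.5 after — 0.8 units further apart.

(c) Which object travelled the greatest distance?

the yellow cylinder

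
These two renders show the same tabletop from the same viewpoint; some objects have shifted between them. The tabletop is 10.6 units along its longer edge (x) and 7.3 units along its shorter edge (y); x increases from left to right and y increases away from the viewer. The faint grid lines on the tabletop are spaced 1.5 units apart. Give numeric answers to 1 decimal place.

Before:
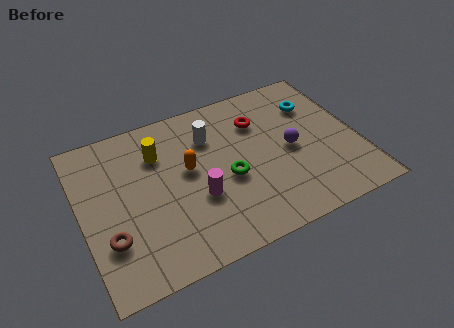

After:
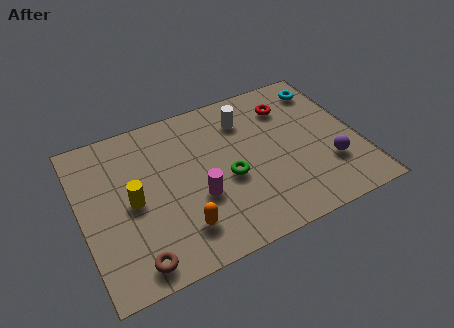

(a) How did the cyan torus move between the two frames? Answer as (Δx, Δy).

(0.5, 0.7)

The cyan torus started near (9.2, 5.3) and ended near (9.7, 6.0).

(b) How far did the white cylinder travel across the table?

1.4

The white cylinder was near (5.1, 5.3) before and (6.5, 5.6) after, so it travelled √(1.4² + 0.3²) ≈ 1.4 units.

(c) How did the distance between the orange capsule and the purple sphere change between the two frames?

+1.9

They were about 3.9 units apart before and 5.8 after — 1.9 units further apart.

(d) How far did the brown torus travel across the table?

1.5

The brown torus moved from about (0.9, 2.2) to (1.7, 0.9), a distance of √(0.8² + 1.3²) ≈ 1.5.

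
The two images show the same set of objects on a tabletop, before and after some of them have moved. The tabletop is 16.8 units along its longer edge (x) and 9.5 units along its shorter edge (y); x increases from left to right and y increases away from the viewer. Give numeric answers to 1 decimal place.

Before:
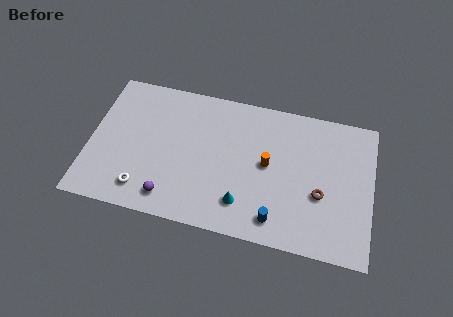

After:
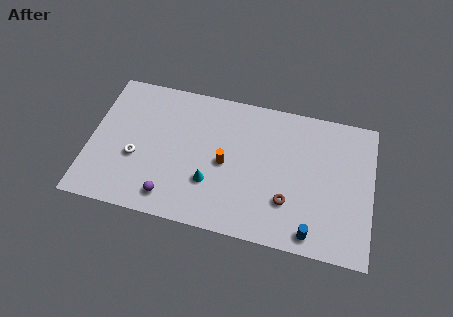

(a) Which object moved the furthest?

the orange cylinder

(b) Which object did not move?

the purple sphere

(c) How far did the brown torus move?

2.1

The brown torus was near (13.8, 3.7) before and (11.9, 2.8) after, so it travelled √(1.9² + 0.9²) ≈ 2.1 units.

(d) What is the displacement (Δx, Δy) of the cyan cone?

(-2.0, 0.9)

The cyan cone was at about (9.3, 2.1) and moved to about (7.3, 3.0).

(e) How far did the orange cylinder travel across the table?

2.5

The orange cylinder was near (10.6, 5.0) before and (8.1, 4.5) after, so it travelled √(2.5² + 0.5²) ≈ 2.5 units.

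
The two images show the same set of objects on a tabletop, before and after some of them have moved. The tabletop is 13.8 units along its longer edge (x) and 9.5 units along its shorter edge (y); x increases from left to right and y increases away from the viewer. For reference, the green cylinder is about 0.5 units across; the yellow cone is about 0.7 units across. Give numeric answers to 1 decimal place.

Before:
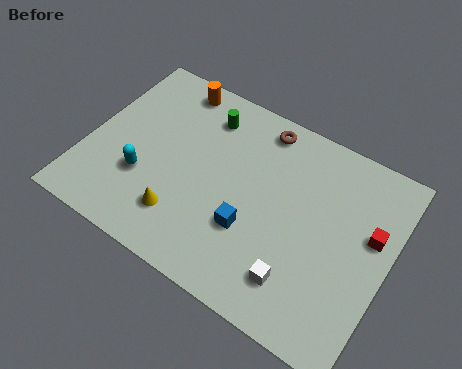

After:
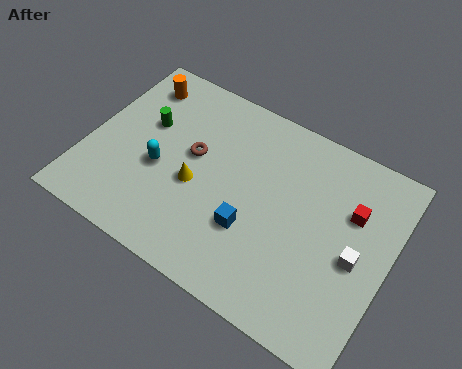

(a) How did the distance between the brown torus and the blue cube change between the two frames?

-1.3

The distance was about 5.1 in the first image and 3.8 in the second, so they moved 1.3 units closer together.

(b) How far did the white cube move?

3.2

From (10.2, 2.0) to (12.4, 4.3), the white cube covered √(2.2² + 2.3²) ≈ 3.2 units.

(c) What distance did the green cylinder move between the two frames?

3.0

The green cylinder moved from about (4.9, 7.6) to (2.4, 5.9), a distance of √(2.5² + 1.7²) ≈ 3.0.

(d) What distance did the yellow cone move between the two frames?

1.8

The yellow cone was near (4.8, 2.2) before and (5.1, 4.0) after, so it travelled √(0.3² + 1.8²) ≈ 1.8 units.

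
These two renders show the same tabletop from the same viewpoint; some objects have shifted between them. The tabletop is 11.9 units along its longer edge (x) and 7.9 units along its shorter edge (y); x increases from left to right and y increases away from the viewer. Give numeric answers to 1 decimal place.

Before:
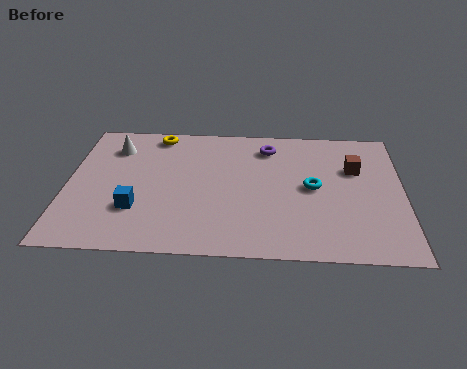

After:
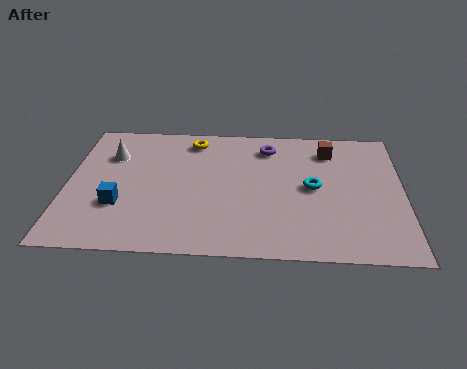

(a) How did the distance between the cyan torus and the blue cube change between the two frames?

+0.5

The distance was about 6.4 in the first image and 6.9 in the second, so they moved 0.5 units further apart.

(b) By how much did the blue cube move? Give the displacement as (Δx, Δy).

(-0.6, 0.2)

The blue cube started near (2.5, 2.4) and ended near (1.9, 2.6).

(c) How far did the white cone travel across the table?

0.5

The white cone was near (1.6, 6.1) before and (1.5, 5.6) after, so it travelled √(0.1² + 0.5²) ≈ 0.5 units.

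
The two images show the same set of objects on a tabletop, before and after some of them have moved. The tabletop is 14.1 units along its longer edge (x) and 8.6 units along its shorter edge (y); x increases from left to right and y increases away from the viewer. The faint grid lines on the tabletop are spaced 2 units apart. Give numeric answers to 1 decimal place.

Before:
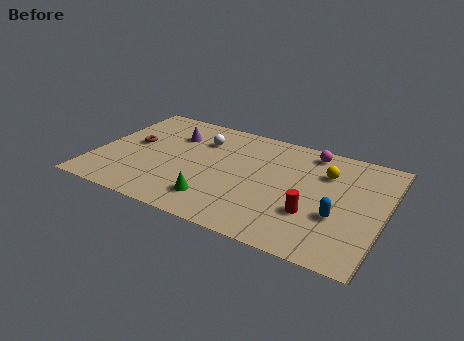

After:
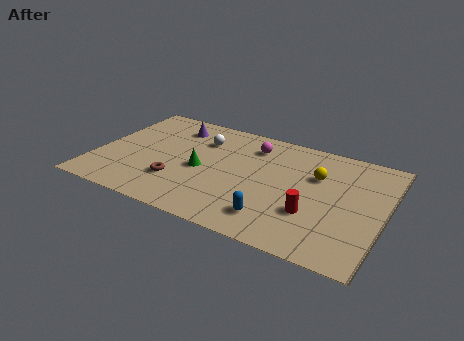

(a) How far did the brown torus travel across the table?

3.3

The brown torus moved from about (1.7, 4.7) to (4.2, 2.5), a distance of √(2.5² + 2.2²) ≈ 3.3.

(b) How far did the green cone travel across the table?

2.3

The green cone was near (6.2, 1.8) before and (5.2, 3.9) after, so it travelled √(1.0² + 2.1²) ≈ 2.3 units.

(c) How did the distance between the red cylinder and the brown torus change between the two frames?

-2.7

The distance was about 9.3 in the first image and 6.6 in the second, so they moved 2.7 units closer together.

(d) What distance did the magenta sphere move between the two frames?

2.9

The magenta sphere was near (10.2, 7.5) before and (7.4, 6.8) after, so it travelled √(2.8² + 0.7²) ≈ 2.9 units.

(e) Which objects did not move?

the red cylinder and the white sphere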